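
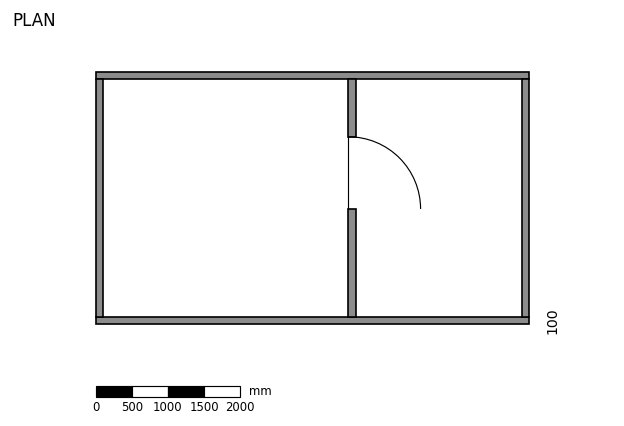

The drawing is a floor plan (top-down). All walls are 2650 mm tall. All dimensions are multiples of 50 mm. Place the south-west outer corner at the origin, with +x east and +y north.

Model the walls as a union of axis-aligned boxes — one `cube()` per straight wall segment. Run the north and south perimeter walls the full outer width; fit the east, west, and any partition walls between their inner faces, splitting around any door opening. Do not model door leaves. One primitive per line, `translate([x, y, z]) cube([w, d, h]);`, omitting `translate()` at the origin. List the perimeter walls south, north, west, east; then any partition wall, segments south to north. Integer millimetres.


cube([6000, 100, 2650]);
translate([0, 3400, 0]) cube([6000, 100, 2650]);
translate([0, 100, 0]) cube([100, 3300, 2650]);
translate([5900, 100, 0]) cube([100, 3300, 2650]);
translate([3500, 100, 0]) cube([100, 1500, 2650]);
translate([3500, 2600, 0]) cube([100, 800, 2650]);


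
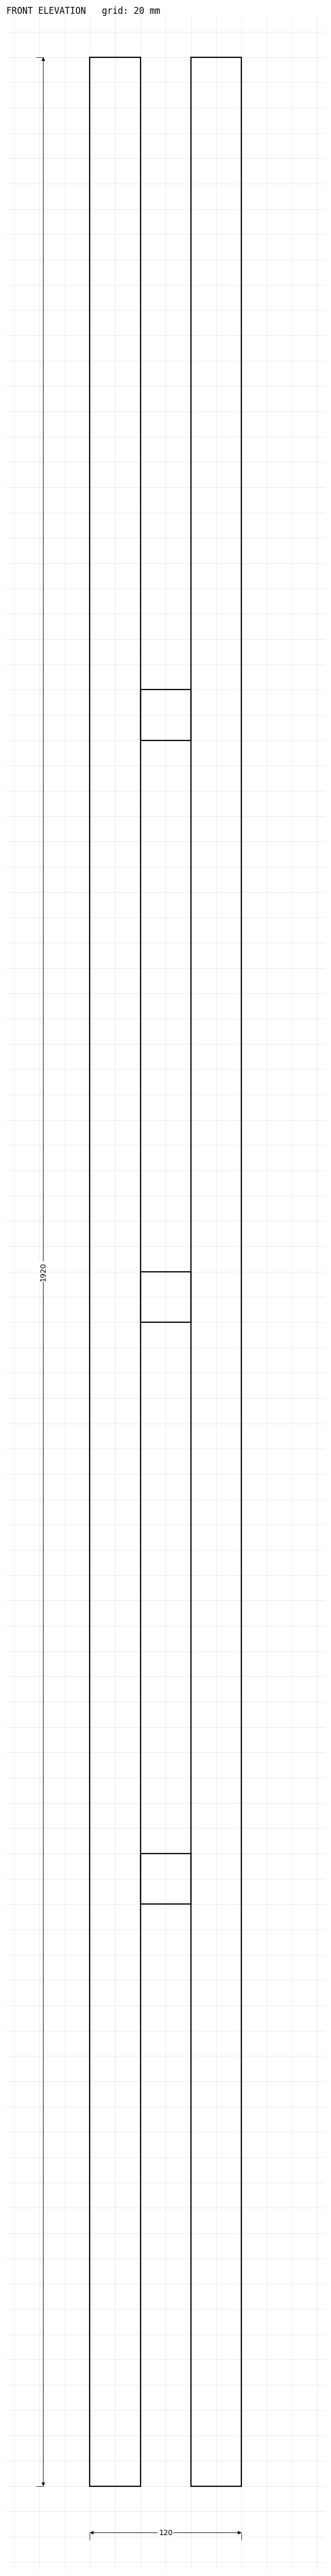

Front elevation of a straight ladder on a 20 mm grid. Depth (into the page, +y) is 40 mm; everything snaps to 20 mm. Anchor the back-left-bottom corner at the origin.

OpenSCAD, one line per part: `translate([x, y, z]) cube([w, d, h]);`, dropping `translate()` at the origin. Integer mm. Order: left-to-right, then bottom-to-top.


cube([40, 40, 1920]);
translate([40, 0, 460]) cube([40, 40, 40]);
translate([40, 0, 920]) cube([40, 40, 40]);
translate([40, 0, 1380]) cube([40, 40, 40]);
translate([80, 0, 0]) cube([40, 40, 1920]);


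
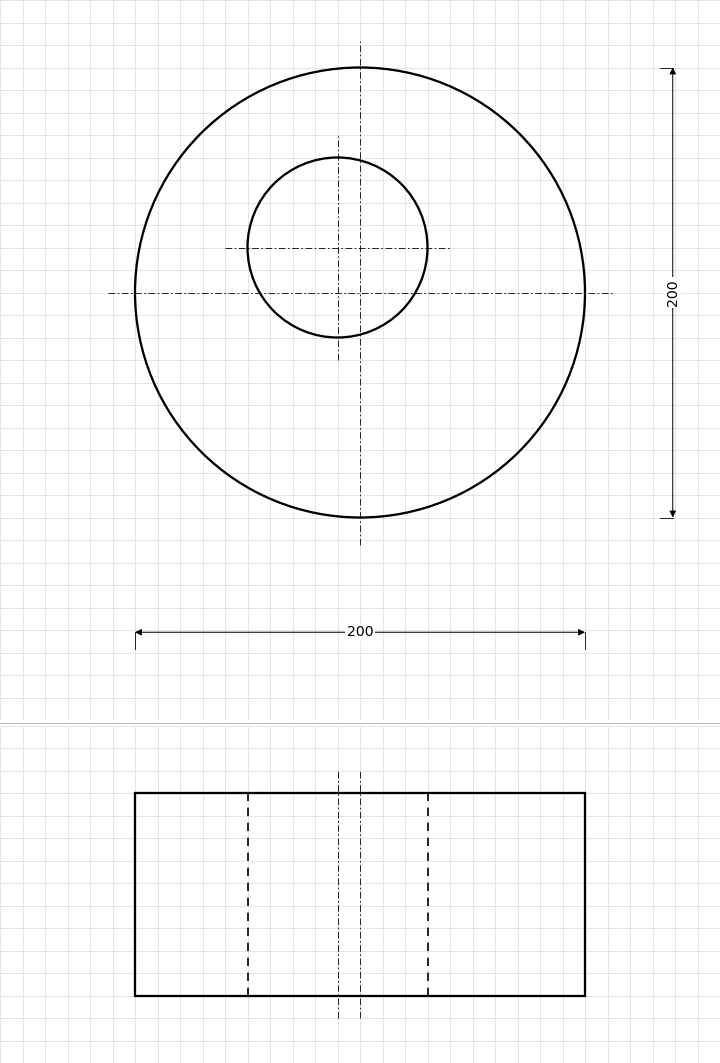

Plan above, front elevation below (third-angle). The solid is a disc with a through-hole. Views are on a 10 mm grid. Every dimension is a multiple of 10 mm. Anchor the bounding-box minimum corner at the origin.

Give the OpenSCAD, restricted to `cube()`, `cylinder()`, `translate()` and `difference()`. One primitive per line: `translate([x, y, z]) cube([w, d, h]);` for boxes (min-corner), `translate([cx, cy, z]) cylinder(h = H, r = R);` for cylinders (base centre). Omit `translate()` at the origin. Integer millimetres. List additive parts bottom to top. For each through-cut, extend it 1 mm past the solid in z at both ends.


difference() {
  translate([100, 100, 0]) cylinder(h = 90, r = 100);
  translate([90, 120, -1]) cylinder(h = 92, r = 40);
}


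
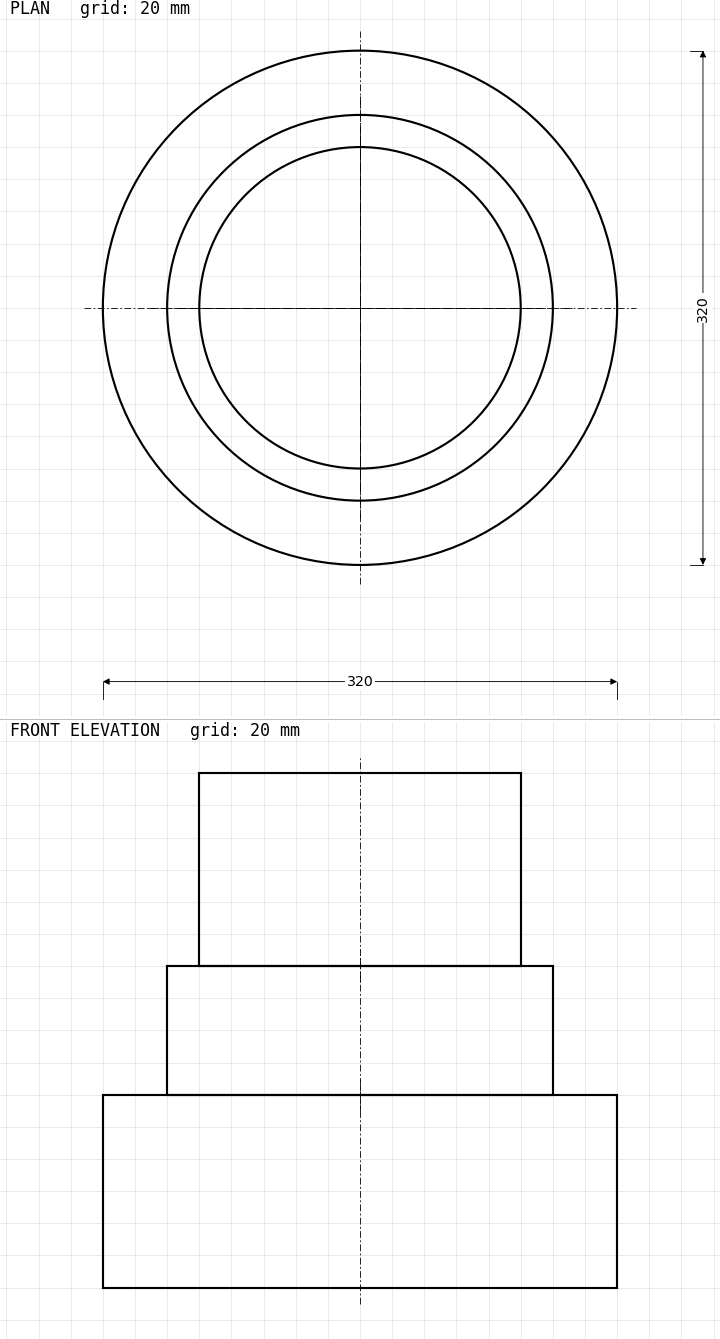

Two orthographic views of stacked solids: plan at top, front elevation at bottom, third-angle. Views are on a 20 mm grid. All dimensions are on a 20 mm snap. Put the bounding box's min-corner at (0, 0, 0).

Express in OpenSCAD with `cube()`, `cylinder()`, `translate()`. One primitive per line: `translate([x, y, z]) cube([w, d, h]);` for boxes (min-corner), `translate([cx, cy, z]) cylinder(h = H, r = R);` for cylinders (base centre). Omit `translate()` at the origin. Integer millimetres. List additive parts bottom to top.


translate([160, 160, 0]) cylinder(h = 120, r = 160);
translate([160, 160, 120]) cylinder(h = 80, r = 120);
translate([160, 160, 200]) cylinder(h = 120, r = 100);


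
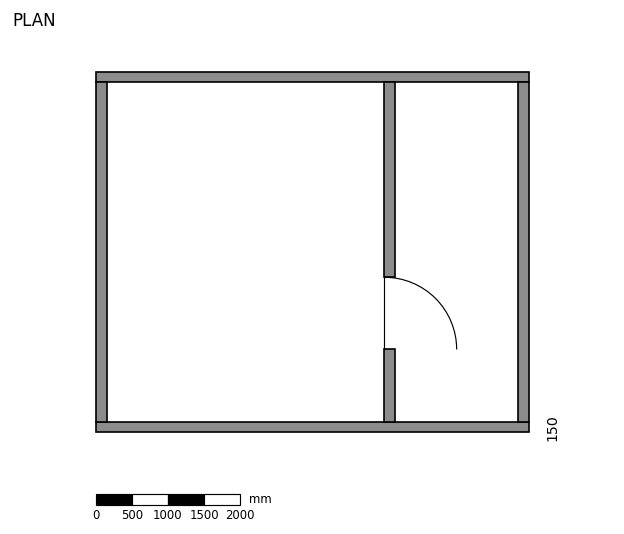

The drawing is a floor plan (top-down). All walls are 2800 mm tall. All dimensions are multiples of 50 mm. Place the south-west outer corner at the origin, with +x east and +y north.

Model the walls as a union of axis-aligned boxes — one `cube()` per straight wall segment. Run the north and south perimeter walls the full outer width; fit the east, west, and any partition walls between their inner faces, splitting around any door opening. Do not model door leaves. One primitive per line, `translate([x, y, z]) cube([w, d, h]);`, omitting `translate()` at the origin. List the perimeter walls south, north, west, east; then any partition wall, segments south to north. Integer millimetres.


cube([6000, 150, 2800]);
translate([0, 4850, 0]) cube([6000, 150, 2800]);
translate([0, 150, 0]) cube([150, 4700, 2800]);
translate([5850, 150, 0]) cube([150, 4700, 2800]);
translate([4000, 150, 0]) cube([150, 1000, 2800]);
translate([4000, 2150, 0]) cube([150, 2700, 2800]);


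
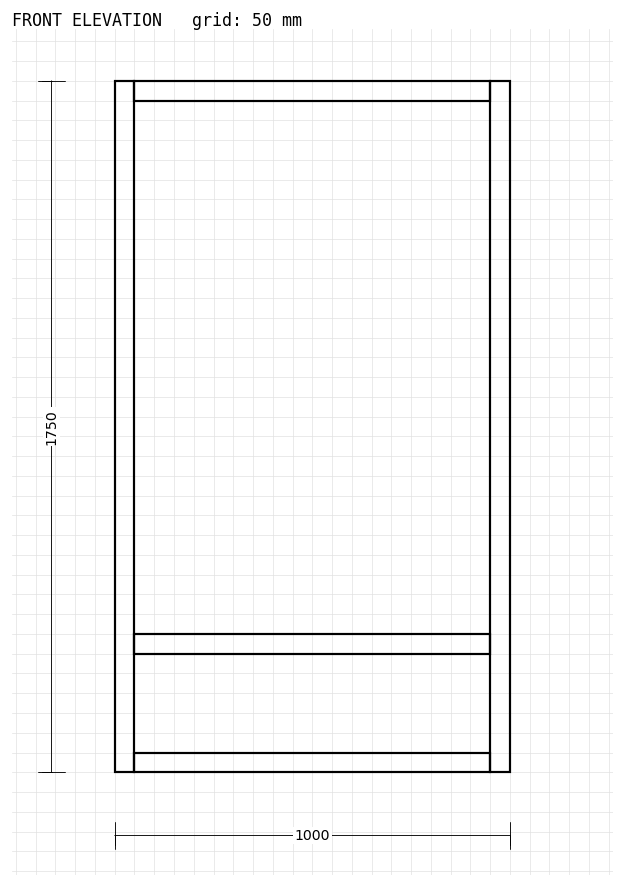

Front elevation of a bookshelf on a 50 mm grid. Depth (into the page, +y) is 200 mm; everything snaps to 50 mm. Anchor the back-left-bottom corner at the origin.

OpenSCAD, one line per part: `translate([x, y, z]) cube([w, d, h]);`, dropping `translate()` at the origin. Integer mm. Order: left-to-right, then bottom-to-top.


cube([50, 200, 1750]);
translate([50, 0, 0]) cube([900, 200, 50]);
translate([50, 0, 300]) cube([900, 200, 50]);
translate([50, 0, 1700]) cube([900, 200, 50]);
translate([950, 0, 0]) cube([50, 200, 1750]);


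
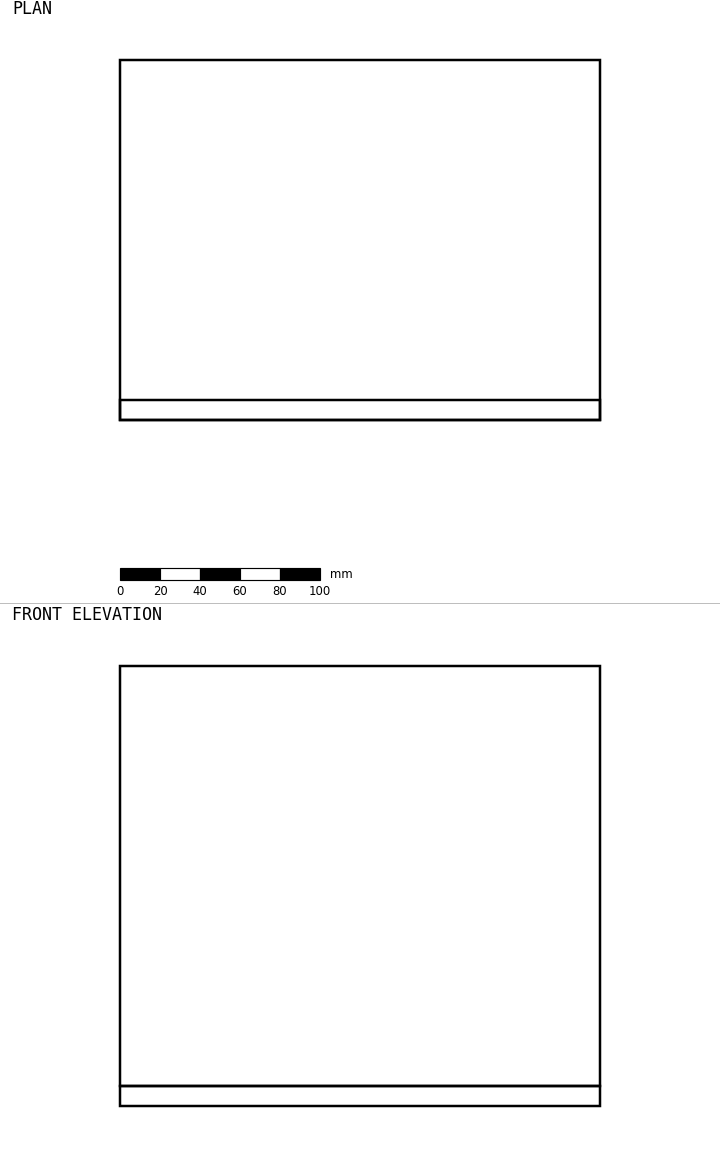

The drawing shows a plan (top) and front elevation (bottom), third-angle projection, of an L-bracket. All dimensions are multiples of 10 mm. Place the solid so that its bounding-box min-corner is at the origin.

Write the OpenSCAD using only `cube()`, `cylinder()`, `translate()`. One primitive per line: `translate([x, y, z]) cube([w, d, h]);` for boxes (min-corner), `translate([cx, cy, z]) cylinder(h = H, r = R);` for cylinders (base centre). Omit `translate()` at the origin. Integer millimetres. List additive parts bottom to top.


cube([240, 180, 10]);
translate([0, 0, 10]) cube([240, 10, 210]);


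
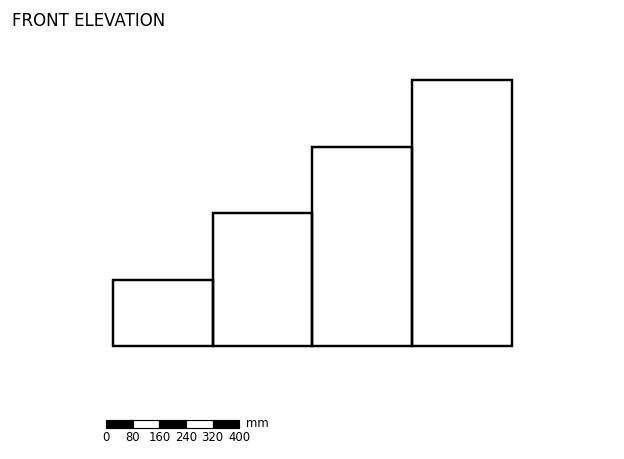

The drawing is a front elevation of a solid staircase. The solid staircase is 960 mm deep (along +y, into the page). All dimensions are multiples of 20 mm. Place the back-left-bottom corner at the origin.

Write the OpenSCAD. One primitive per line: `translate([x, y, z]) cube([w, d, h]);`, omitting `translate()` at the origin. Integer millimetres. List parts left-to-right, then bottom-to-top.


cube([300, 960, 200]);
translate([300, 0, 0]) cube([300, 960, 400]);
translate([600, 0, 0]) cube([300, 960, 600]);
translate([900, 0, 0]) cube([300, 960, 800]);


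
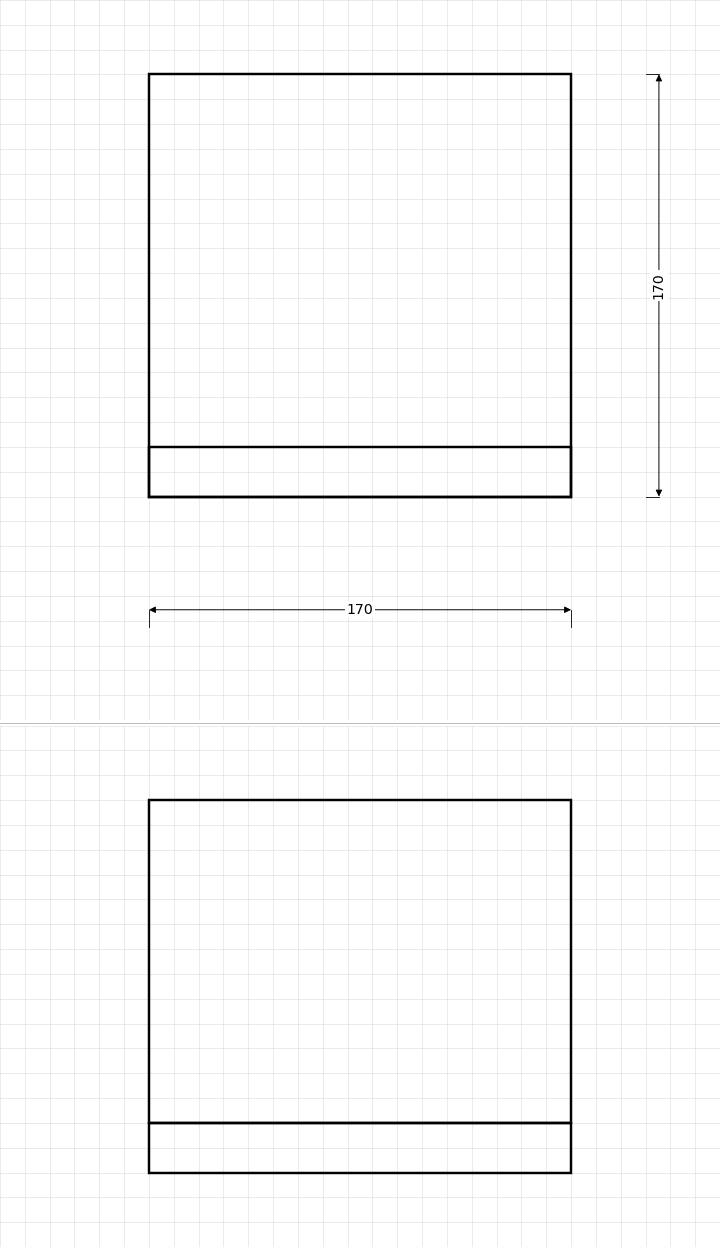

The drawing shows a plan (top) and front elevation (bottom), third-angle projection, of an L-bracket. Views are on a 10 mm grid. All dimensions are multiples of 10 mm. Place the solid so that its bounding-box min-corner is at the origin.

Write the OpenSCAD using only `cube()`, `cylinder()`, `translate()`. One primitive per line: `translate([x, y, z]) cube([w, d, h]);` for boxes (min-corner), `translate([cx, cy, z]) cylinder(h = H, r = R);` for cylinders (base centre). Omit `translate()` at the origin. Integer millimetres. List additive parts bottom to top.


cube([170, 170, 20]);
translate([0, 0, 20]) cube([170, 20, 130]);


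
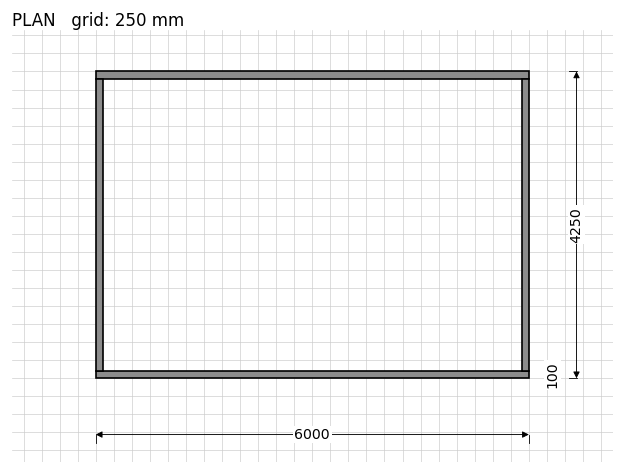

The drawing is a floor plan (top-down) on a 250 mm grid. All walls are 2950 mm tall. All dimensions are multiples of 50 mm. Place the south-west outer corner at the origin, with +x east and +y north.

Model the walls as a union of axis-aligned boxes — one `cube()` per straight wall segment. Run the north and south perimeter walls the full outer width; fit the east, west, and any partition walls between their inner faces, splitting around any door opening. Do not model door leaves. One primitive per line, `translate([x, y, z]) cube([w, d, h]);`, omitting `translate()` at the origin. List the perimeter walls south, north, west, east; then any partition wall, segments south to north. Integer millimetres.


cube([6000, 100, 2950]);
translate([0, 4150, 0]) cube([6000, 100, 2950]);
translate([0, 100, 0]) cube([100, 4050, 2950]);
translate([5900, 100, 0]) cube([100, 4050, 2950]);


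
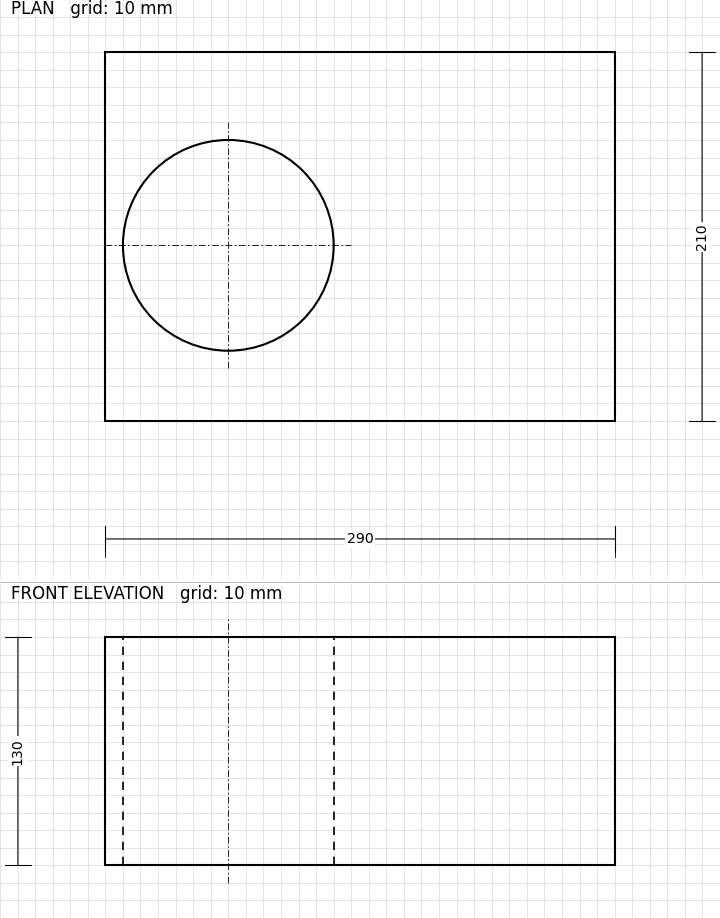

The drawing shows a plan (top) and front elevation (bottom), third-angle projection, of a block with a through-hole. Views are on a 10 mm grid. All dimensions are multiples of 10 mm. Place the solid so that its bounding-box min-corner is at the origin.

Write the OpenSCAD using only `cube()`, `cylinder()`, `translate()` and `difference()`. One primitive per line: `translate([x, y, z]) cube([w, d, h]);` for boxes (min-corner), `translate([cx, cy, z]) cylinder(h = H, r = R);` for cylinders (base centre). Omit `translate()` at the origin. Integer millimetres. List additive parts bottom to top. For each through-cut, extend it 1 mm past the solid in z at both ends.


difference() {
  cube([290, 210, 130]);
  translate([70, 100, -1]) cylinder(h = 132, r = 60);
}


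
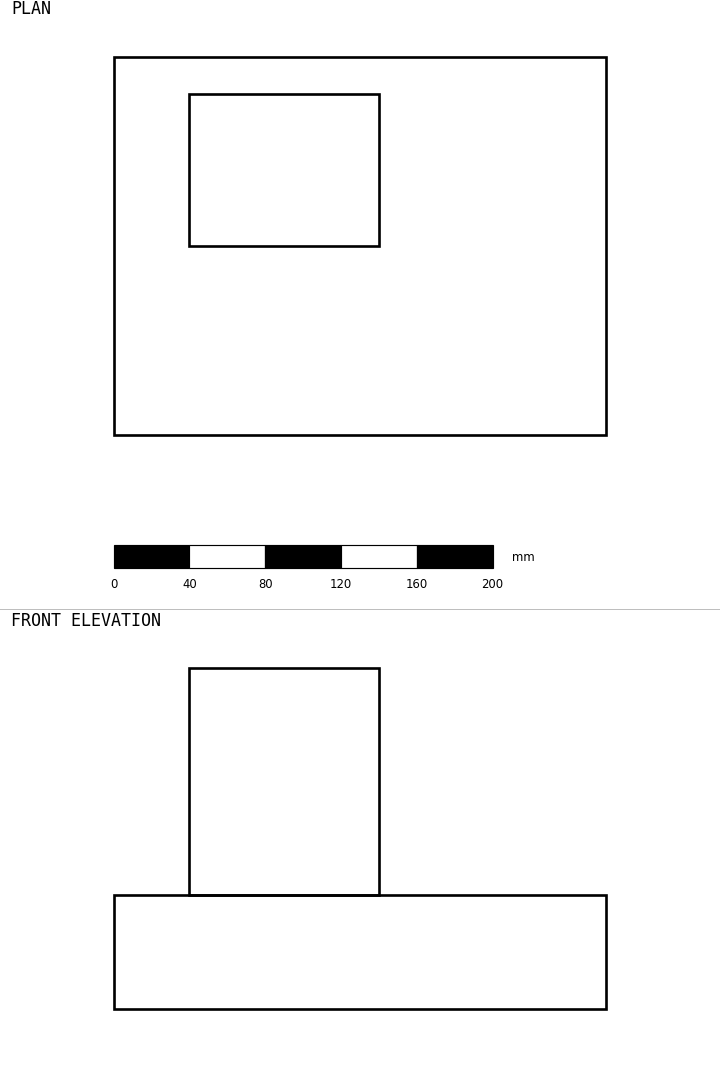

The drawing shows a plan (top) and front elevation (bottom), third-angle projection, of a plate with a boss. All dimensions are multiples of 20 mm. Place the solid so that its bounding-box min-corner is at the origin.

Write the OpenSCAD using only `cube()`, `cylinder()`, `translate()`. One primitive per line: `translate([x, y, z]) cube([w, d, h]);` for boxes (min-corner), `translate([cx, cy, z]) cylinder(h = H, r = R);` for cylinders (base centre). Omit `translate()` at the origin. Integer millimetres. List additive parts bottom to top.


cube([260, 200, 60]);
translate([40, 100, 60]) cube([100, 80, 120]);


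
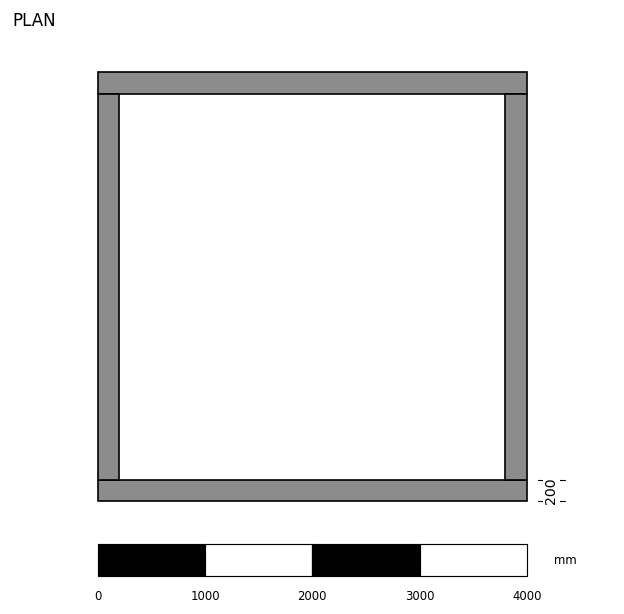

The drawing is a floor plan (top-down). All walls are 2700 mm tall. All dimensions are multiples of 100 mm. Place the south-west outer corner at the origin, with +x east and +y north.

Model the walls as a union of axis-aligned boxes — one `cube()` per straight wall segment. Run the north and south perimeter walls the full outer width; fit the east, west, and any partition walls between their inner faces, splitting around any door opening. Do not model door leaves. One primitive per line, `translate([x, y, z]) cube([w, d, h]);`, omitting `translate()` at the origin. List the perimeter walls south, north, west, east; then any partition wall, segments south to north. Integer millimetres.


cube([4000, 200, 2700]);
translate([0, 3800, 0]) cube([4000, 200, 2700]);
translate([0, 200, 0]) cube([200, 3600, 2700]);
translate([3800, 200, 0]) cube([200, 3600, 2700]);


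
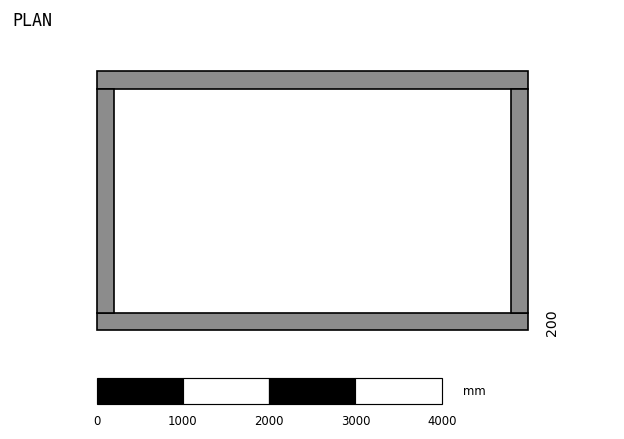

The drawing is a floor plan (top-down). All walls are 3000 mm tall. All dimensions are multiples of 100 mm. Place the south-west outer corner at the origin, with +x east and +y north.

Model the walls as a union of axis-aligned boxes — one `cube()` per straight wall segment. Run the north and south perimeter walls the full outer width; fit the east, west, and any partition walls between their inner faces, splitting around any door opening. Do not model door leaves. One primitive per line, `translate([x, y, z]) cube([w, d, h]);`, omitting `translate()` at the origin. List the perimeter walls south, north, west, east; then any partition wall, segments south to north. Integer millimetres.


cube([5000, 200, 3000]);
translate([0, 2800, 0]) cube([5000, 200, 3000]);
translate([0, 200, 0]) cube([200, 2600, 3000]);
translate([4800, 200, 0]) cube([200, 2600, 3000]);


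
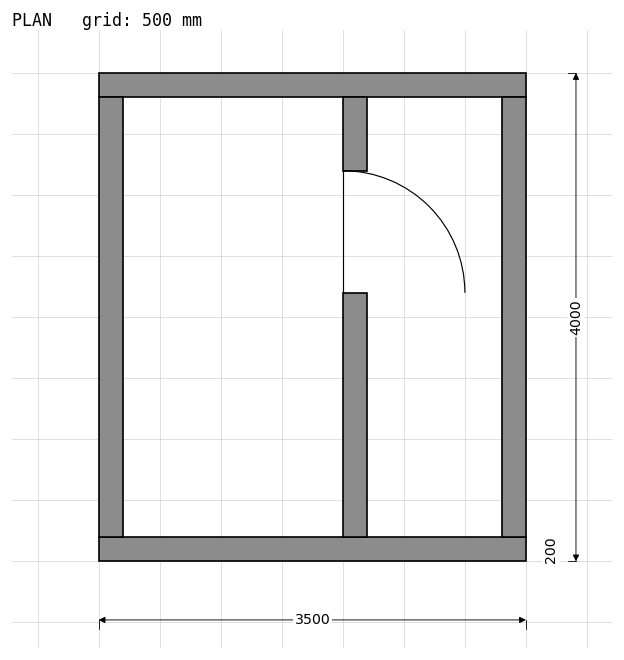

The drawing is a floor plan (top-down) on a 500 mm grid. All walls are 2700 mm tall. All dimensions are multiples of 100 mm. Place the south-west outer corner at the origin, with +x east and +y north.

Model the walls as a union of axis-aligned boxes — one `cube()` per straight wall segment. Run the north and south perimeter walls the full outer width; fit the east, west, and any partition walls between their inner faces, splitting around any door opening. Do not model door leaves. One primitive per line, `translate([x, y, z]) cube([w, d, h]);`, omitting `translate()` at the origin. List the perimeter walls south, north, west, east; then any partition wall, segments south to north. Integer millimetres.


cube([3500, 200, 2700]);
translate([0, 3800, 0]) cube([3500, 200, 2700]);
translate([0, 200, 0]) cube([200, 3600, 2700]);
translate([3300, 200, 0]) cube([200, 3600, 2700]);
translate([2000, 200, 0]) cube([200, 2000, 2700]);
translate([2000, 3200, 0]) cube([200, 600, 2700]);


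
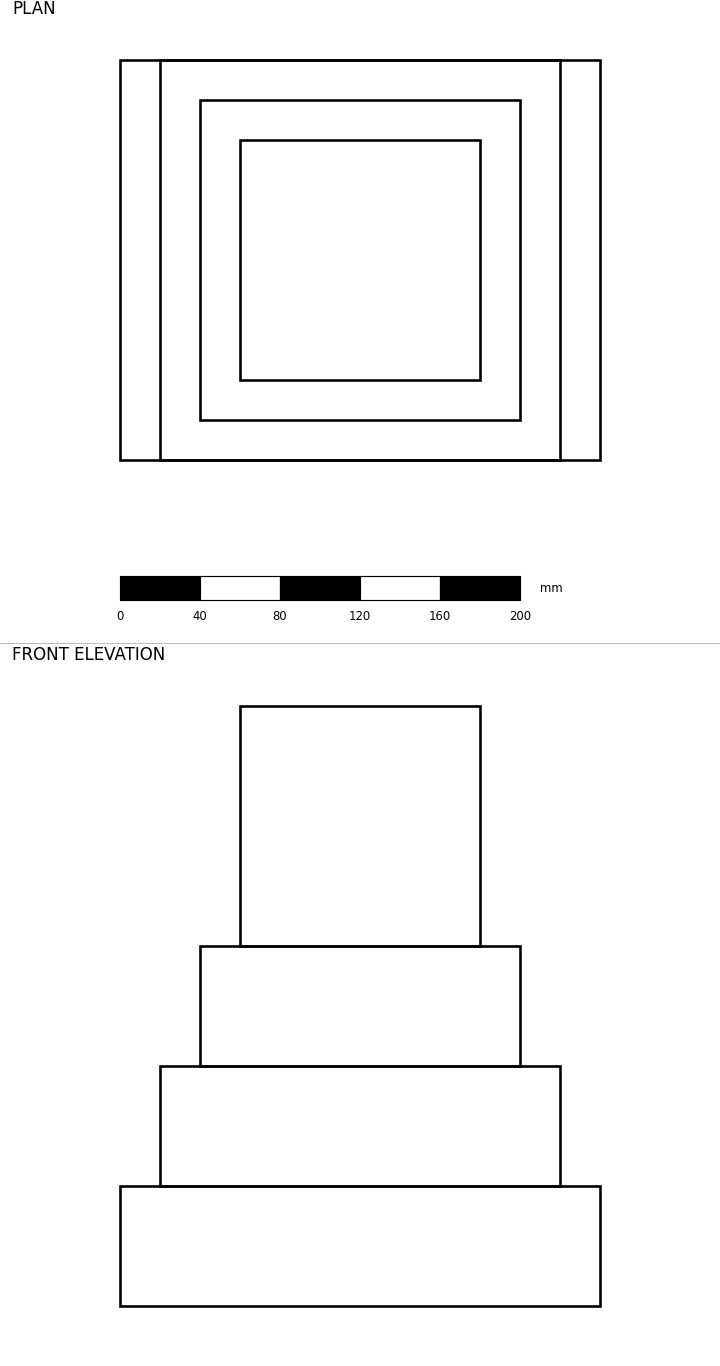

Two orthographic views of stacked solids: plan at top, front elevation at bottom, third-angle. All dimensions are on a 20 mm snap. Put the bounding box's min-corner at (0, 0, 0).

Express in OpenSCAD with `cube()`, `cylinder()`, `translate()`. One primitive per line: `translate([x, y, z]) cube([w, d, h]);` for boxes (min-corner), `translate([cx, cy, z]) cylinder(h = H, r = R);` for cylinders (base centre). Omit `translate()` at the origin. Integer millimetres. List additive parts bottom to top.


cube([240, 200, 60]);
translate([20, 0, 60]) cube([200, 200, 60]);
translate([40, 20, 120]) cube([160, 160, 60]);
translate([60, 40, 180]) cube([120, 120, 120]);


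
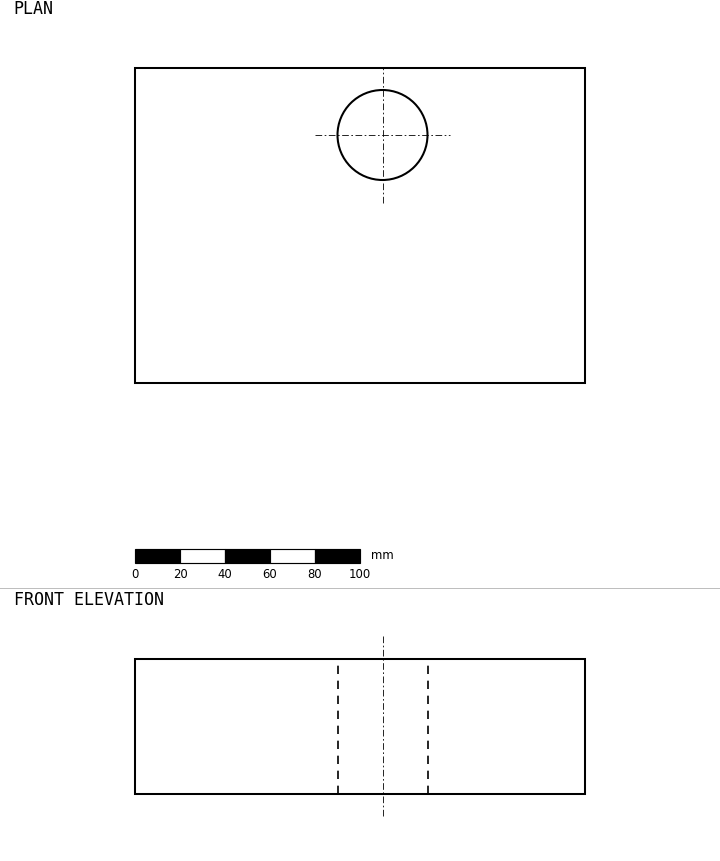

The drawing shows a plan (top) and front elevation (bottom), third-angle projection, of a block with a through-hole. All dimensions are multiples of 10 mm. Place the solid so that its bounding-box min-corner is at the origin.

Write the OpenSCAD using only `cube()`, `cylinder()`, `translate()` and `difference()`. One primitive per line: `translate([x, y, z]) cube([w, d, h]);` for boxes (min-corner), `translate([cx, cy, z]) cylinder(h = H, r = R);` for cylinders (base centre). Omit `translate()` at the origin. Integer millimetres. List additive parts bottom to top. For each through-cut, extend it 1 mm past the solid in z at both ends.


difference() {
  cube([200, 140, 60]);
  translate([110, 110, -1]) cylinder(h = 62, r = 20);
}


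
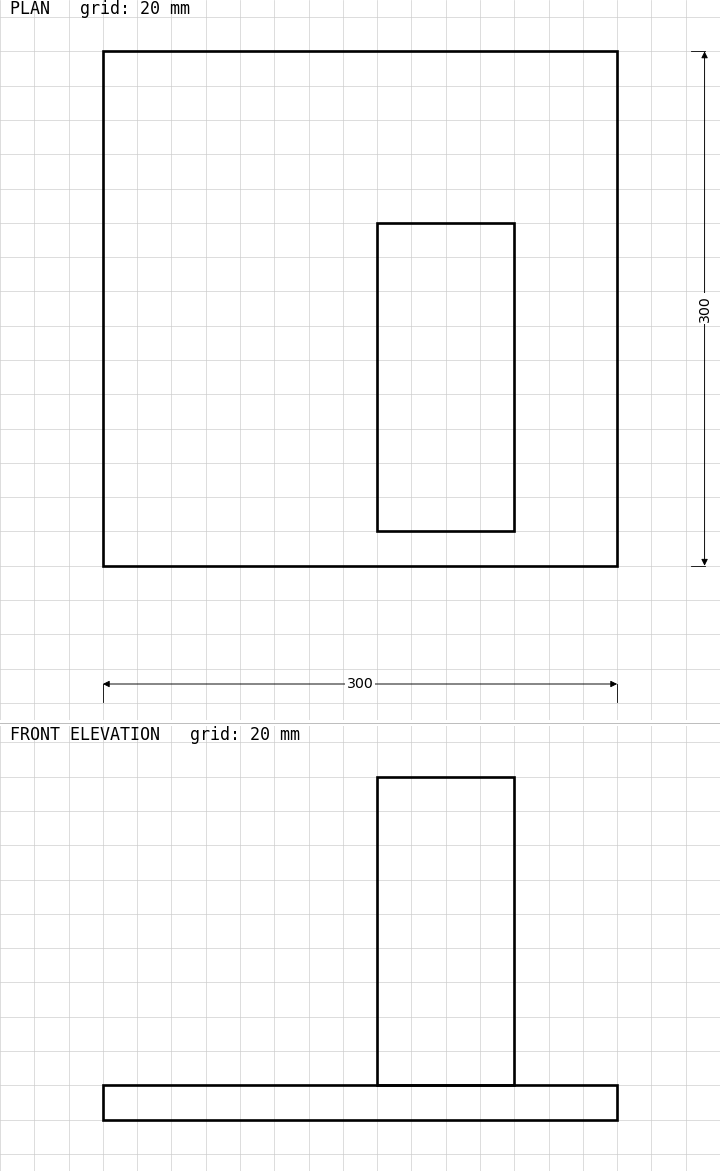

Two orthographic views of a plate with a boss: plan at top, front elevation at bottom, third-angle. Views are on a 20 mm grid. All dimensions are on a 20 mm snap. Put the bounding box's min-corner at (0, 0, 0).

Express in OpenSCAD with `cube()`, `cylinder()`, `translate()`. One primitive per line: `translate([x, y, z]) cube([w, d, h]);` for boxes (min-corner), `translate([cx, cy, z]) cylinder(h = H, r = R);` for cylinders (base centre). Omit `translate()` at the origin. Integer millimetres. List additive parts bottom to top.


cube([300, 300, 20]);
translate([160, 20, 20]) cube([80, 180, 180]);


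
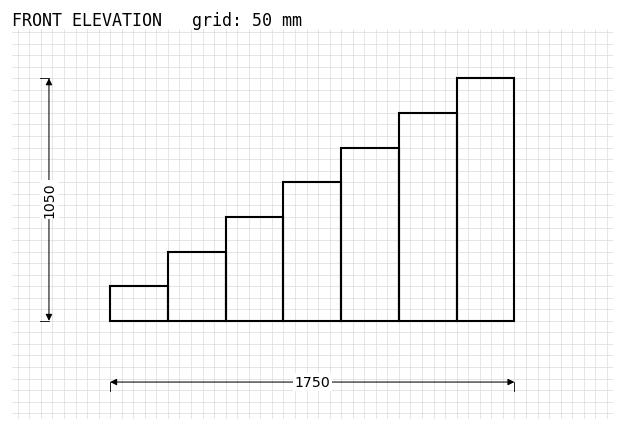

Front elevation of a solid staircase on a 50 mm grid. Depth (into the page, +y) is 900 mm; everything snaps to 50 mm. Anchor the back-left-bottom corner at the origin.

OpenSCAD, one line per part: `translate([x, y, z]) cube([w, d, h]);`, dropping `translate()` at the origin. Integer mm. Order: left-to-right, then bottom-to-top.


cube([250, 900, 150]);
translate([250, 0, 0]) cube([250, 900, 300]);
translate([500, 0, 0]) cube([250, 900, 450]);
translate([750, 0, 0]) cube([250, 900, 600]);
translate([1000, 0, 0]) cube([250, 900, 750]);
translate([1250, 0, 0]) cube([250, 900, 900]);
translate([1500, 0, 0]) cube([250, 900, 1050]);


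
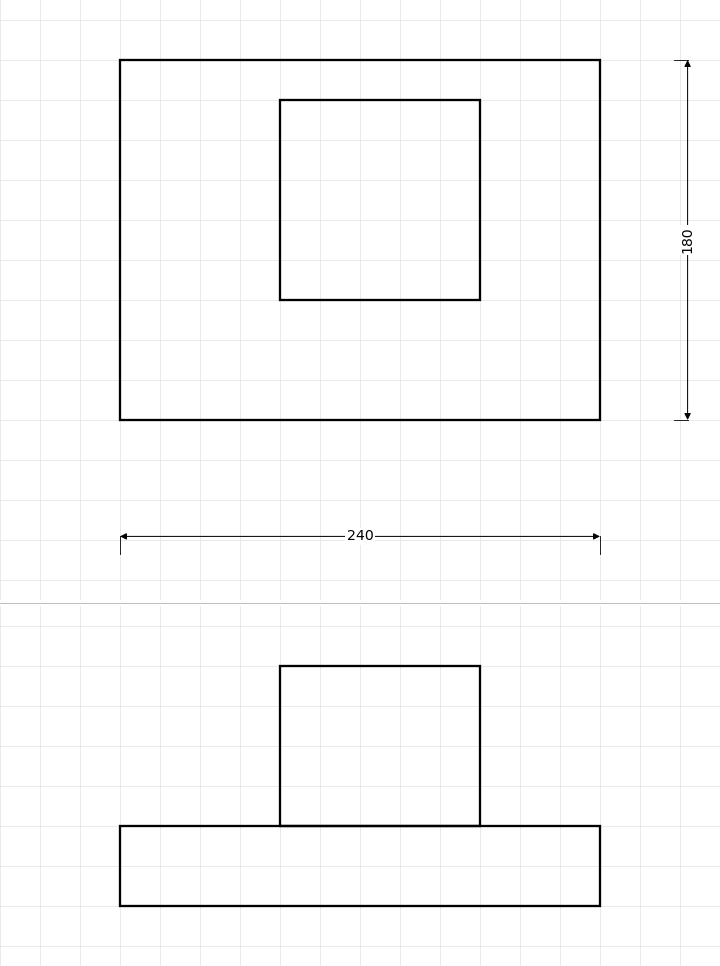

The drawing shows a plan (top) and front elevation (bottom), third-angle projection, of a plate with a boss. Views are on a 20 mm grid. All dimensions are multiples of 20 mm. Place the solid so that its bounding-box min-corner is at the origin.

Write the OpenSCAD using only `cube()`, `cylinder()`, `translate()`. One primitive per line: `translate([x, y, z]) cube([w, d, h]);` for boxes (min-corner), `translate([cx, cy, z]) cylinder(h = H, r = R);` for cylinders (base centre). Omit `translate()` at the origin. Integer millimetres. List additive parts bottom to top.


cube([240, 180, 40]);
translate([80, 60, 40]) cube([100, 100, 80]);


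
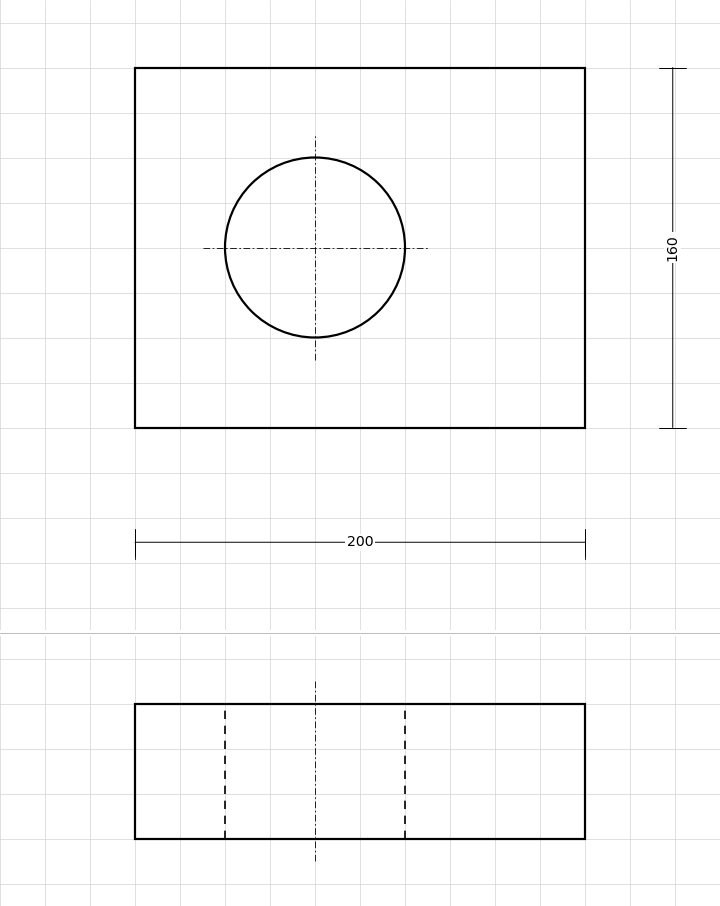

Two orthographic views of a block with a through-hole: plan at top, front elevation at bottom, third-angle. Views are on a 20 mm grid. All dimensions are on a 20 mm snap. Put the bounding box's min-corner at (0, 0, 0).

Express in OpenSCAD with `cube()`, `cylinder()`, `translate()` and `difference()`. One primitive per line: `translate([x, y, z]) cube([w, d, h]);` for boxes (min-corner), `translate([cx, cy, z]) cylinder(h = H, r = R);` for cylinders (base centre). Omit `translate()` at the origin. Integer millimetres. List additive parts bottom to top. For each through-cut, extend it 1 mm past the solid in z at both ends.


difference() {
  cube([200, 160, 60]);
  translate([80, 80, -1]) cylinder(h = 62, r = 40);
}


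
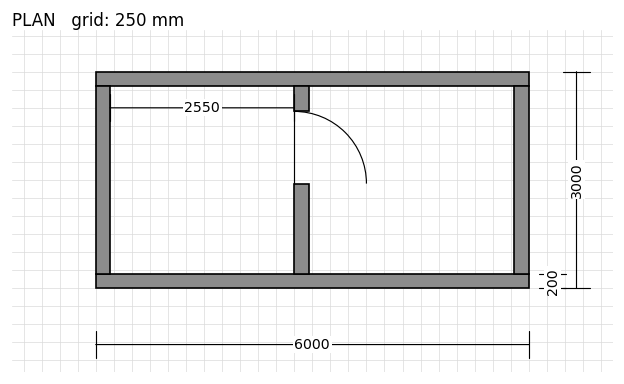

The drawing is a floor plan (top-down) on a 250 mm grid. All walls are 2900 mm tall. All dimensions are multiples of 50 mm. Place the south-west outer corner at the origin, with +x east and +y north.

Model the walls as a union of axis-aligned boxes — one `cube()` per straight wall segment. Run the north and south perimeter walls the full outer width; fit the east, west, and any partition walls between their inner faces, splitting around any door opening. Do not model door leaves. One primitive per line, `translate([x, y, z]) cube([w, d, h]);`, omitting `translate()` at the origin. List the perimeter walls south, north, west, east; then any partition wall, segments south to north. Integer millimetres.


cube([6000, 200, 2900]);
translate([0, 2800, 0]) cube([6000, 200, 2900]);
translate([0, 200, 0]) cube([200, 2600, 2900]);
translate([5800, 200, 0]) cube([200, 2600, 2900]);
translate([2750, 200, 0]) cube([200, 1250, 2900]);
translate([2750, 2450, 0]) cube([200, 350, 2900]);


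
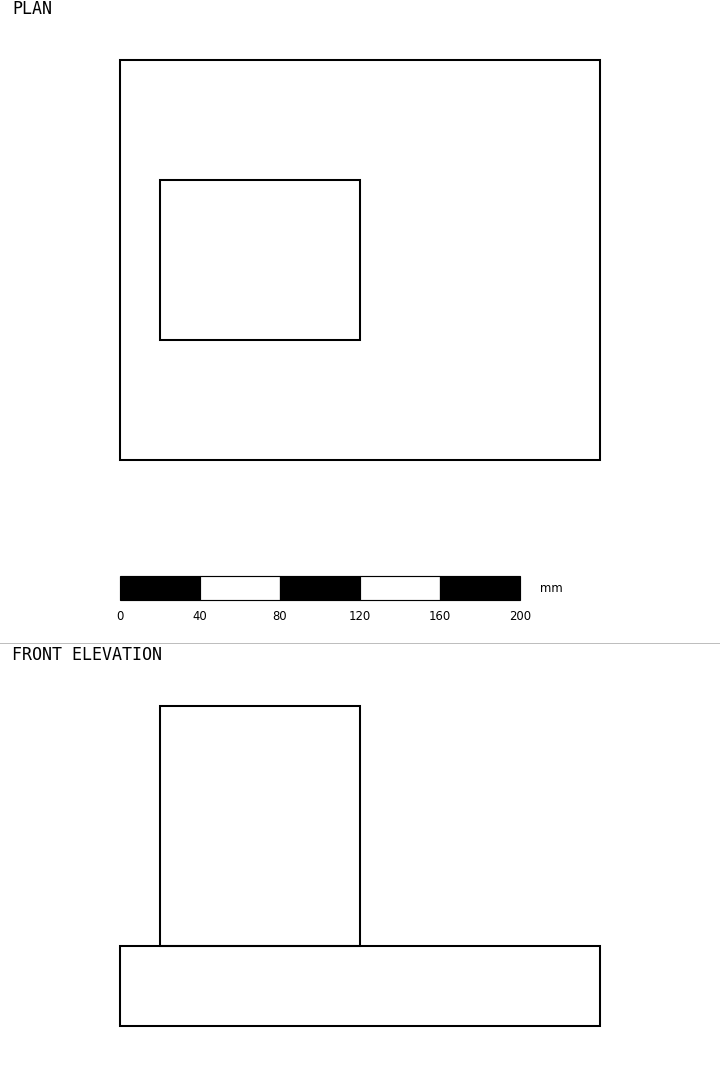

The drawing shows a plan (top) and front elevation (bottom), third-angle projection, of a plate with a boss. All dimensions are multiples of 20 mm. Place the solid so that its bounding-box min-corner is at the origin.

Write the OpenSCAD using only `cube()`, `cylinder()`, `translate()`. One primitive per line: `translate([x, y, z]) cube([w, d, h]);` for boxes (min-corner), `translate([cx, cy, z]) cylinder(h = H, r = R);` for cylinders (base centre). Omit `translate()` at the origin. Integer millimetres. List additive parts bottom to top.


cube([240, 200, 40]);
translate([20, 60, 40]) cube([100, 80, 120]);


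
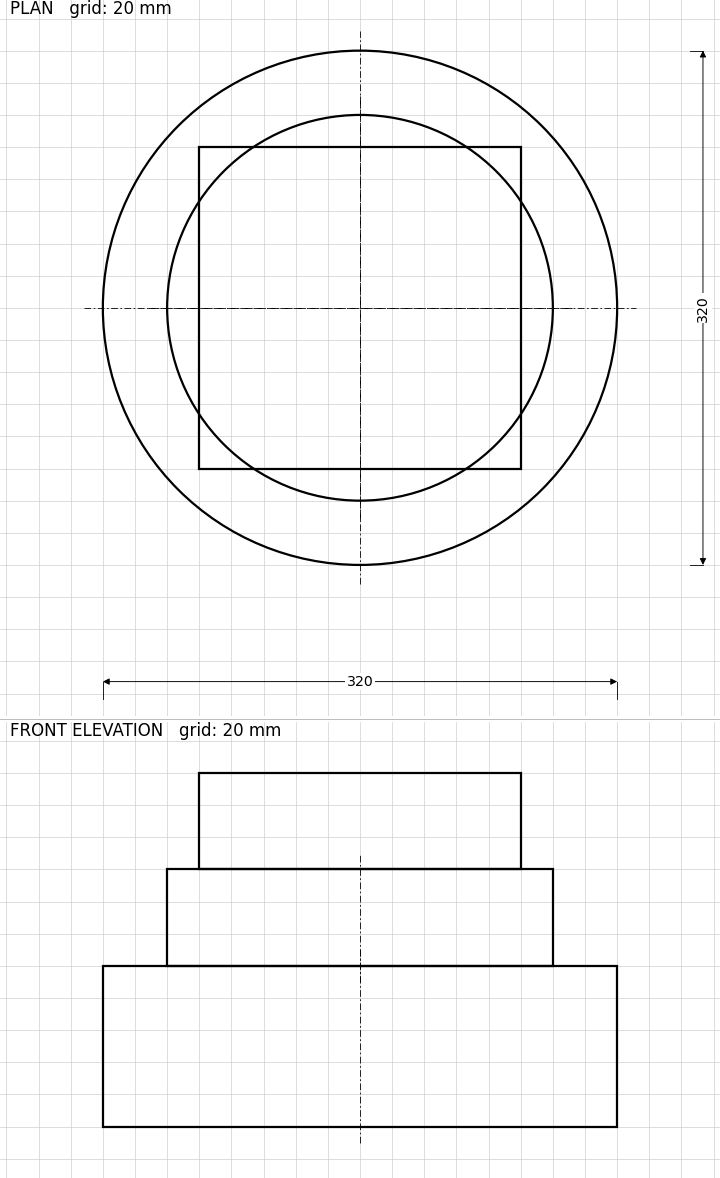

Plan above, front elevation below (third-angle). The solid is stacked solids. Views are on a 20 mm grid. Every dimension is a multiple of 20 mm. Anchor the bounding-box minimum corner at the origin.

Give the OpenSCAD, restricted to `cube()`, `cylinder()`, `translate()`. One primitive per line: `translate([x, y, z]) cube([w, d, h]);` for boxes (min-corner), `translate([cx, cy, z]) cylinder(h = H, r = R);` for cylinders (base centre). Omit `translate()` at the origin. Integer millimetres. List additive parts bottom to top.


translate([160, 160, 0]) cylinder(h = 100, r = 160);
translate([160, 160, 100]) cylinder(h = 60, r = 120);
translate([60, 60, 160]) cube([200, 200, 60]);


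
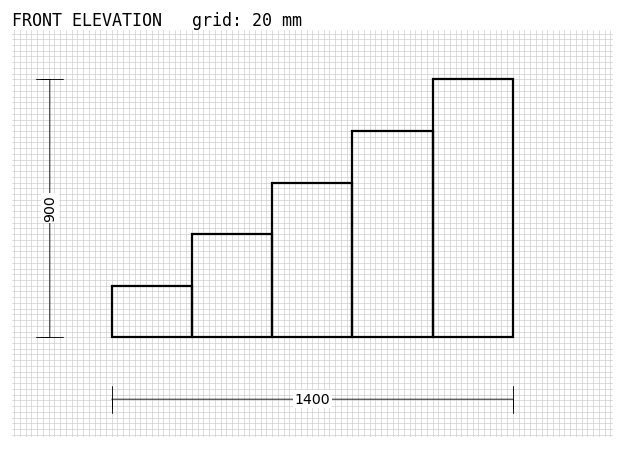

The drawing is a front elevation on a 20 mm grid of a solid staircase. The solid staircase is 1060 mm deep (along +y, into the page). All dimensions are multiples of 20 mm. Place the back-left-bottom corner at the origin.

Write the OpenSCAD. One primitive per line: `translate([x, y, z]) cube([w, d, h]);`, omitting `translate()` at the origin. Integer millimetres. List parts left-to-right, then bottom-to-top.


cube([280, 1060, 180]);
translate([280, 0, 0]) cube([280, 1060, 360]);
translate([560, 0, 0]) cube([280, 1060, 540]);
translate([840, 0, 0]) cube([280, 1060, 720]);
translate([1120, 0, 0]) cube([280, 1060, 900]);


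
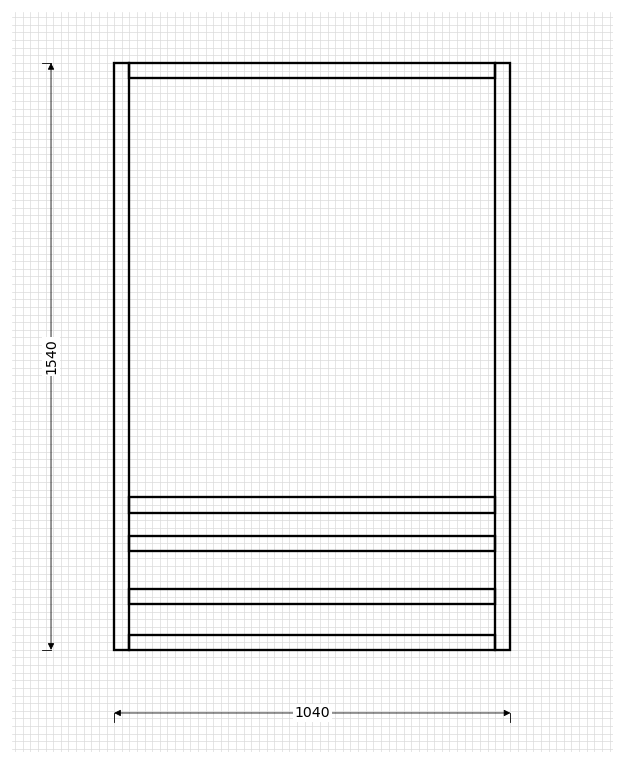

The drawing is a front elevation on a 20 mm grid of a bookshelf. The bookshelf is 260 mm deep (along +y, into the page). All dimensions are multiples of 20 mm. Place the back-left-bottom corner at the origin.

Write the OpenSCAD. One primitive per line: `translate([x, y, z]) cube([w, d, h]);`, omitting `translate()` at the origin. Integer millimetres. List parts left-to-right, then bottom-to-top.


cube([40, 260, 1540]);
translate([40, 0, 0]) cube([960, 260, 40]);
translate([40, 0, 120]) cube([960, 260, 40]);
translate([40, 0, 260]) cube([960, 260, 40]);
translate([40, 0, 360]) cube([960, 260, 40]);
translate([40, 0, 1500]) cube([960, 260, 40]);
translate([1000, 0, 0]) cube([40, 260, 1540]);


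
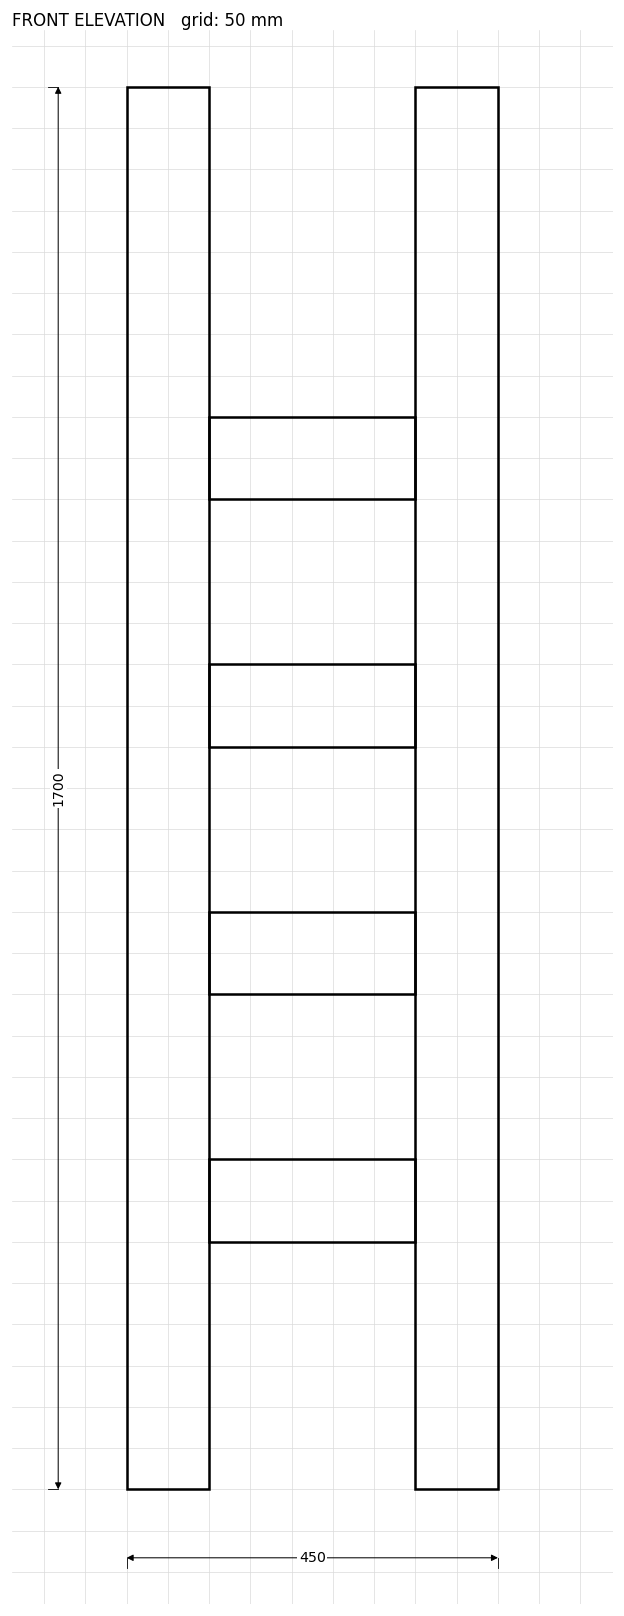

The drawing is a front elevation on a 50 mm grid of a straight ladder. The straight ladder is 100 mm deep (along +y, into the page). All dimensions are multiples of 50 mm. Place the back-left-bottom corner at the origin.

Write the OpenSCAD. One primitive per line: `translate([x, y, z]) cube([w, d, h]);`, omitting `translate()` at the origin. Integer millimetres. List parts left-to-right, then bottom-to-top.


cube([100, 100, 1700]);
translate([100, 0, 300]) cube([250, 100, 100]);
translate([100, 0, 600]) cube([250, 100, 100]);
translate([100, 0, 900]) cube([250, 100, 100]);
translate([100, 0, 1200]) cube([250, 100, 100]);
translate([350, 0, 0]) cube([100, 100, 1700]);


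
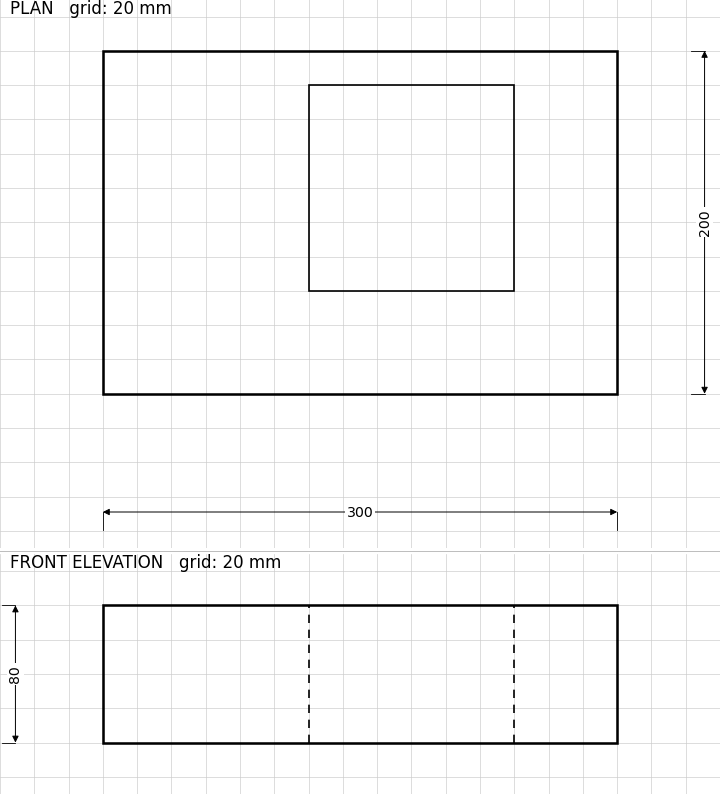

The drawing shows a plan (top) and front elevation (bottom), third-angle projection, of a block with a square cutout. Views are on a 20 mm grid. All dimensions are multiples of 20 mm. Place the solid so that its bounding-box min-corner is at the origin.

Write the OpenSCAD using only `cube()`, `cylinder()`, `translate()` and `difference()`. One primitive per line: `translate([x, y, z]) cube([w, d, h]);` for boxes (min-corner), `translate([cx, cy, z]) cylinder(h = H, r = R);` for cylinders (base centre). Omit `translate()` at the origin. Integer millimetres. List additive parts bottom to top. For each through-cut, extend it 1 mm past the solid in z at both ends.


difference() {
  cube([300, 200, 80]);
  translate([120, 60, -1]) cube([120, 120, 82]);
}


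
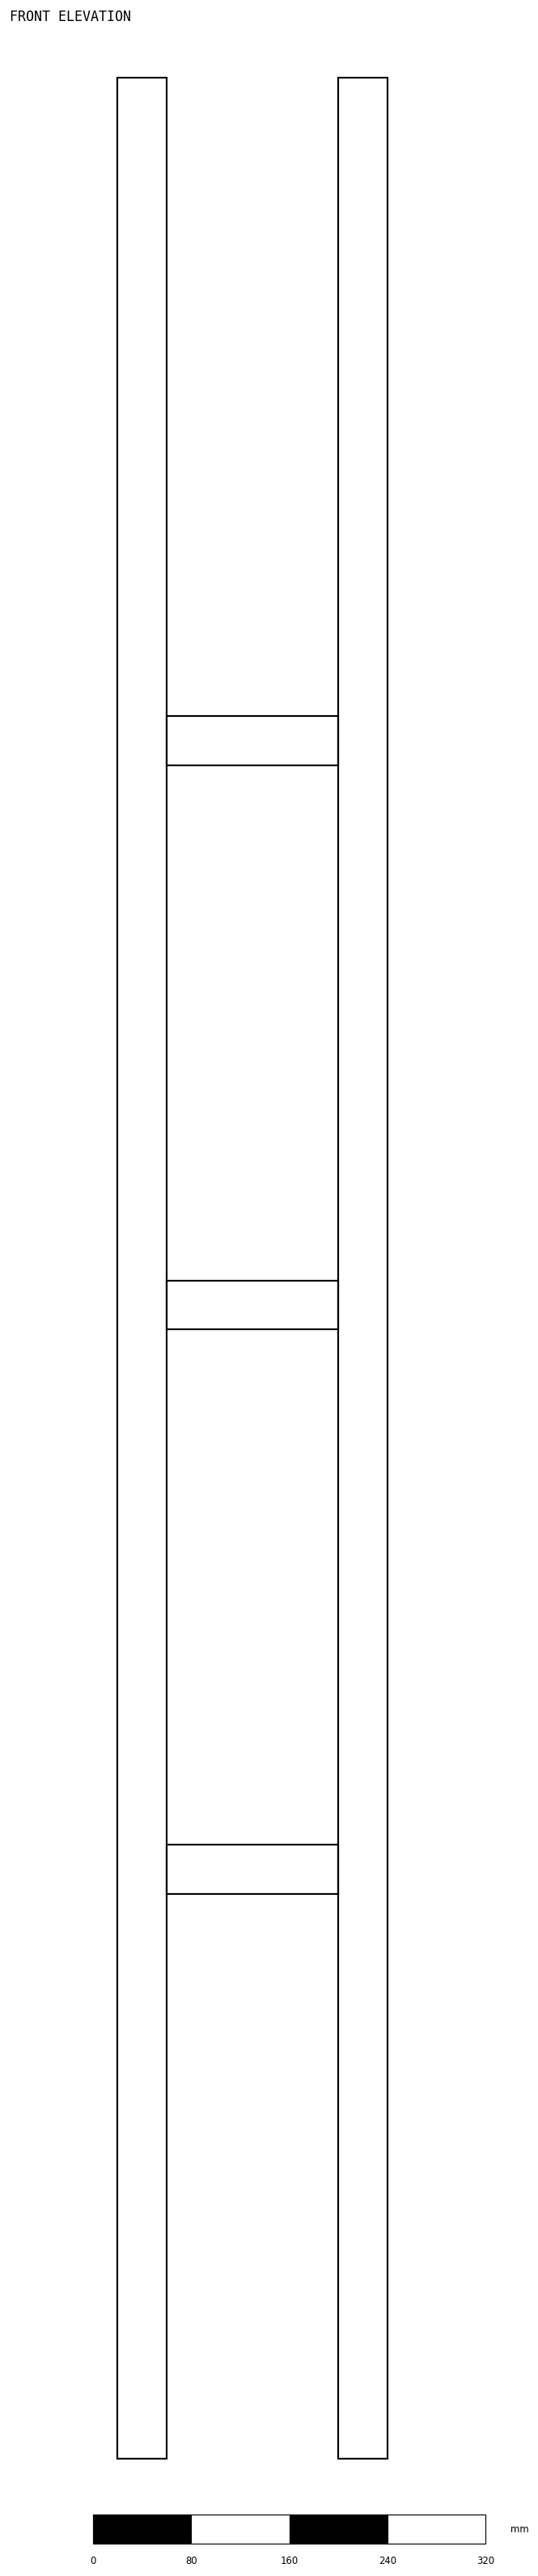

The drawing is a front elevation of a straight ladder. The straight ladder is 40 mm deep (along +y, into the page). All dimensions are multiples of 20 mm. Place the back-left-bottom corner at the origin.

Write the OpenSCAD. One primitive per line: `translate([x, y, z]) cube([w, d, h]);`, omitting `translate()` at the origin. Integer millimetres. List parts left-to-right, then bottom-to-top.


cube([40, 40, 1940]);
translate([40, 0, 460]) cube([140, 40, 40]);
translate([40, 0, 920]) cube([140, 40, 40]);
translate([40, 0, 1380]) cube([140, 40, 40]);
translate([180, 0, 0]) cube([40, 40, 1940]);


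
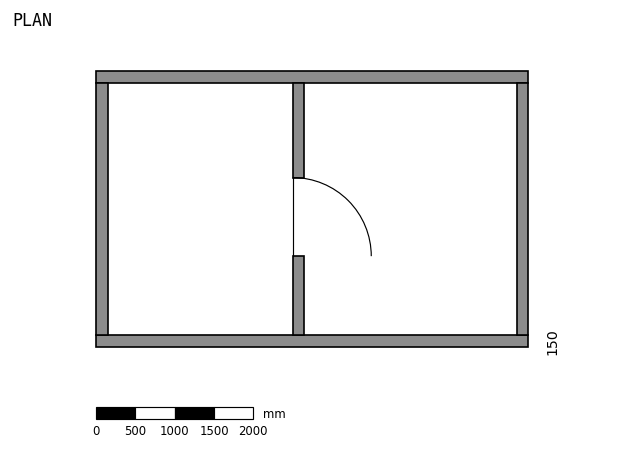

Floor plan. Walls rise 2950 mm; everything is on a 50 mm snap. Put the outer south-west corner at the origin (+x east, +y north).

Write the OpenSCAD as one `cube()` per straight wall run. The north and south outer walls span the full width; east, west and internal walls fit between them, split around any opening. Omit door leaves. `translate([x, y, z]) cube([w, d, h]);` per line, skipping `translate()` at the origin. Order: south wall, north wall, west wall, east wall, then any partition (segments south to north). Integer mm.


cube([5500, 150, 2950]);
translate([0, 3350, 0]) cube([5500, 150, 2950]);
translate([0, 150, 0]) cube([150, 3200, 2950]);
translate([5350, 150, 0]) cube([150, 3200, 2950]);
translate([2500, 150, 0]) cube([150, 1000, 2950]);
translate([2500, 2150, 0]) cube([150, 1200, 2950]);


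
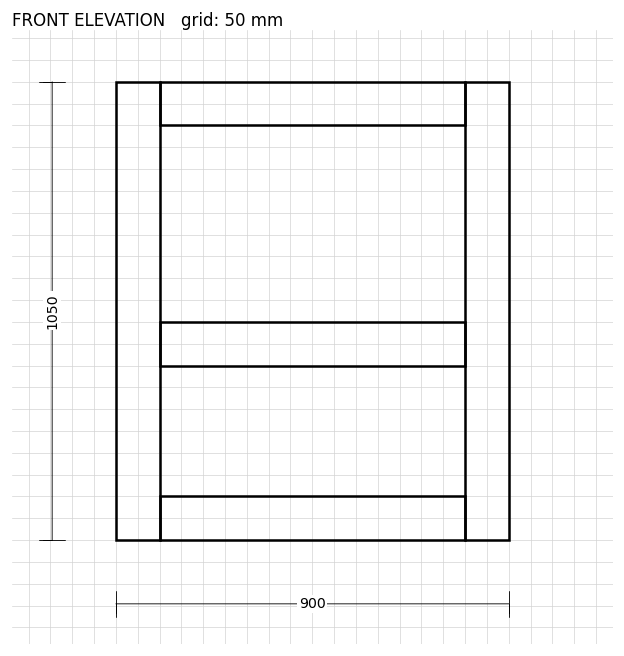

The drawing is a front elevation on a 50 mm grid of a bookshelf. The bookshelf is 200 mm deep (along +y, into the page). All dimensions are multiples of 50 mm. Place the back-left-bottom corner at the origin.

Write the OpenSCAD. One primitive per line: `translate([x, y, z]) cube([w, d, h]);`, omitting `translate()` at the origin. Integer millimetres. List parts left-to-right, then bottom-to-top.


cube([100, 200, 1050]);
translate([100, 0, 0]) cube([700, 200, 100]);
translate([100, 0, 400]) cube([700, 200, 100]);
translate([100, 0, 950]) cube([700, 200, 100]);
translate([800, 0, 0]) cube([100, 200, 1050]);


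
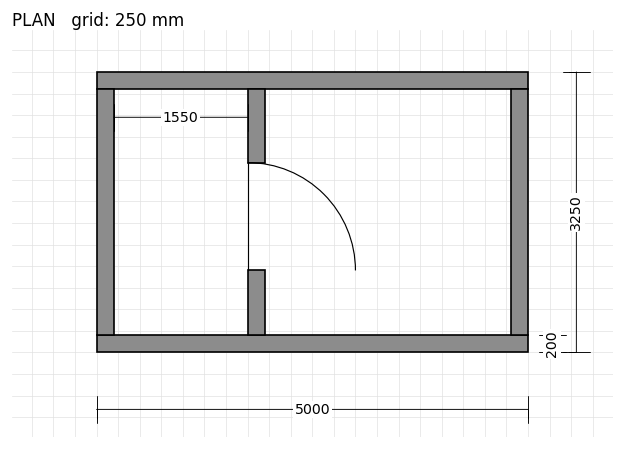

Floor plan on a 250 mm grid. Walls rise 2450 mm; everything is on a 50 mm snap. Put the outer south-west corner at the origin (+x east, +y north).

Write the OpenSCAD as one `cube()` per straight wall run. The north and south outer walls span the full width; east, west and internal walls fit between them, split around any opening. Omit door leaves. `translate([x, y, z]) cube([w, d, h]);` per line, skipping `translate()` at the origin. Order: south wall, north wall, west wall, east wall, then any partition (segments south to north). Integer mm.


cube([5000, 200, 2450]);
translate([0, 3050, 0]) cube([5000, 200, 2450]);
translate([0, 200, 0]) cube([200, 2850, 2450]);
translate([4800, 200, 0]) cube([200, 2850, 2450]);
translate([1750, 200, 0]) cube([200, 750, 2450]);
translate([1750, 2200, 0]) cube([200, 850, 2450]);


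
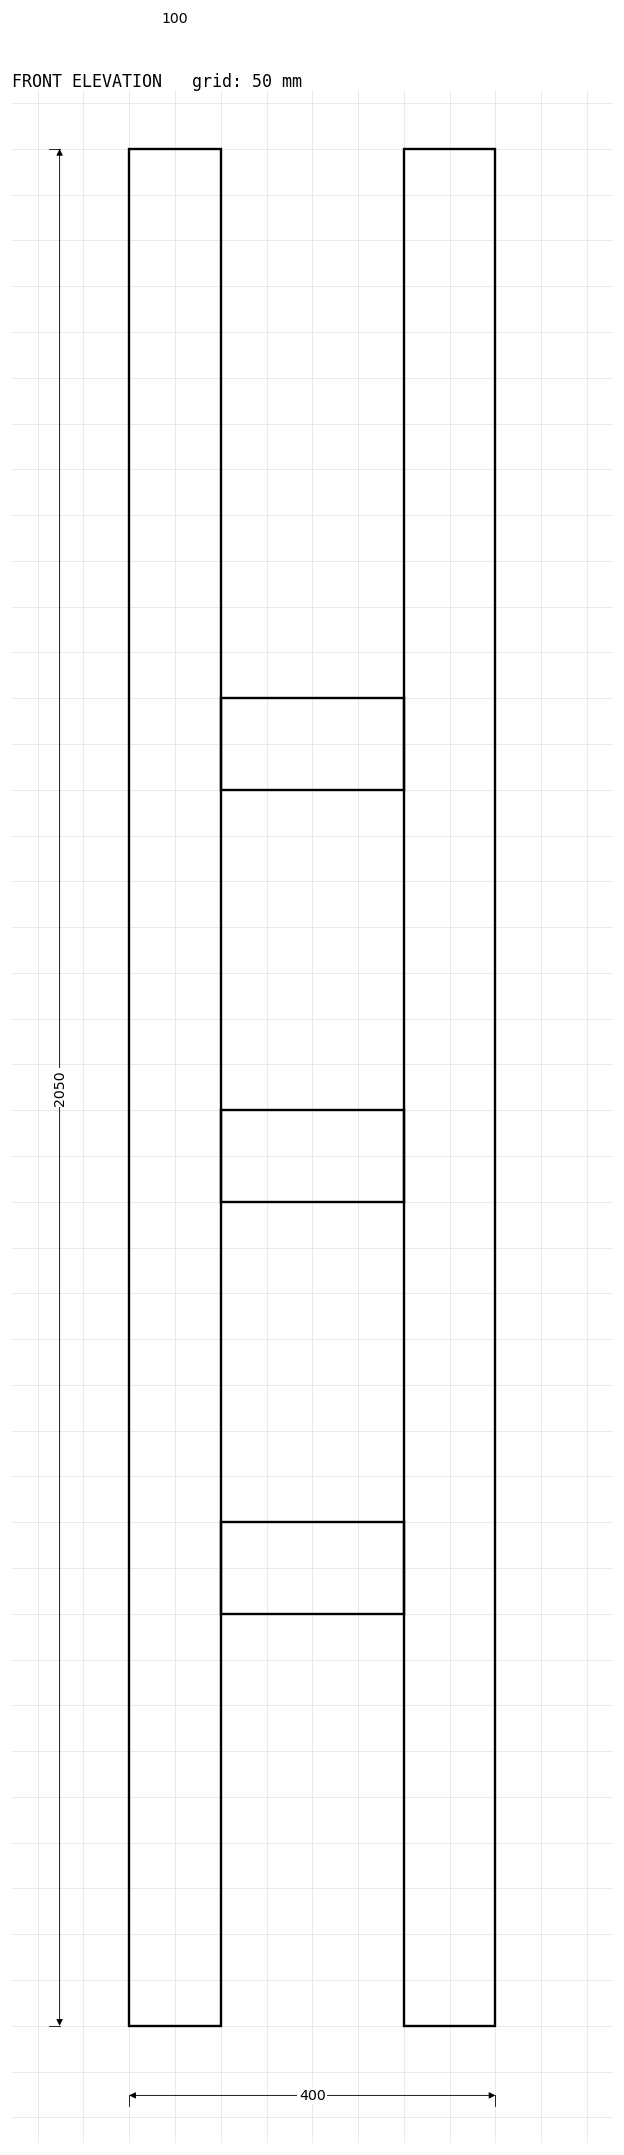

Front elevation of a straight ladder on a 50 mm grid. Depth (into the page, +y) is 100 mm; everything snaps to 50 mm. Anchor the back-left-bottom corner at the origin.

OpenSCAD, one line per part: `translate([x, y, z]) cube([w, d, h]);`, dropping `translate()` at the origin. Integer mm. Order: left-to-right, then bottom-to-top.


cube([100, 100, 2050]);
translate([100, 0, 450]) cube([200, 100, 100]);
translate([100, 0, 900]) cube([200, 100, 100]);
translate([100, 0, 1350]) cube([200, 100, 100]);
translate([300, 0, 0]) cube([100, 100, 2050]);


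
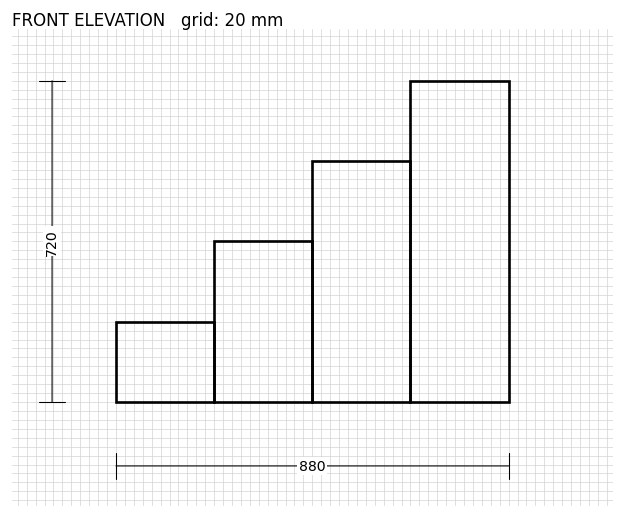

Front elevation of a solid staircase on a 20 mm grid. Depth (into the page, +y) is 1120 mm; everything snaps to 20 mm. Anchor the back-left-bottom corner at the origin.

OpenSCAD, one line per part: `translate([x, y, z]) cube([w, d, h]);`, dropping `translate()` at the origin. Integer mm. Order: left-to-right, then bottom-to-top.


cube([220, 1120, 180]);
translate([220, 0, 0]) cube([220, 1120, 360]);
translate([440, 0, 0]) cube([220, 1120, 540]);
translate([660, 0, 0]) cube([220, 1120, 720]);


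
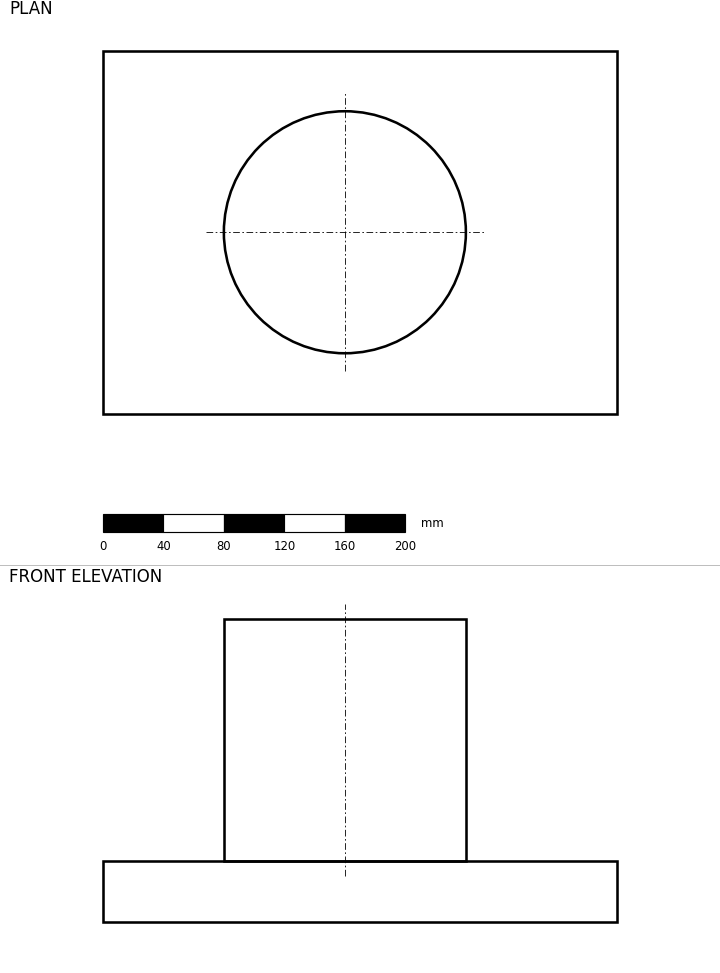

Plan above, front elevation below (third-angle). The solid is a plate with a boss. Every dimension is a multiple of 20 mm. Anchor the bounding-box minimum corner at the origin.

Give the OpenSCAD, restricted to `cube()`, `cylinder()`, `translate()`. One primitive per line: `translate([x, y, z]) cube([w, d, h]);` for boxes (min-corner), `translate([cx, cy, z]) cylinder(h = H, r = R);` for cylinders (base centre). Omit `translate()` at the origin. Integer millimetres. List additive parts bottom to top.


cube([340, 240, 40]);
translate([160, 120, 40]) cylinder(h = 160, r = 80);


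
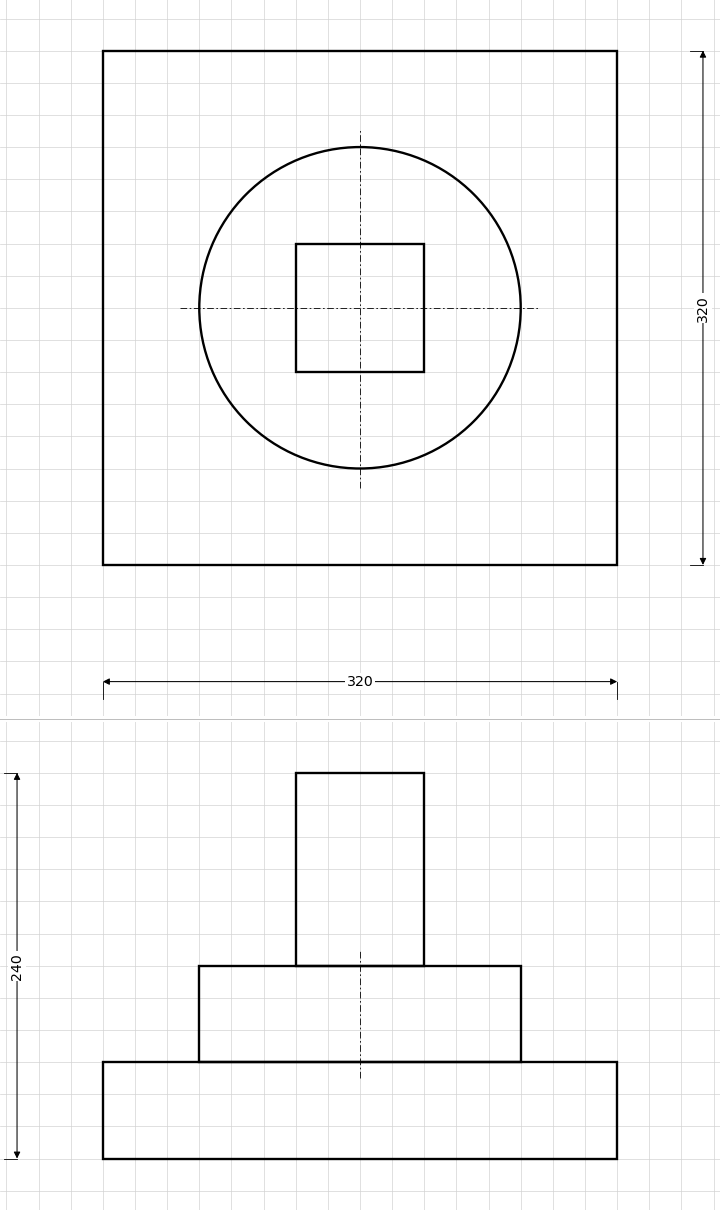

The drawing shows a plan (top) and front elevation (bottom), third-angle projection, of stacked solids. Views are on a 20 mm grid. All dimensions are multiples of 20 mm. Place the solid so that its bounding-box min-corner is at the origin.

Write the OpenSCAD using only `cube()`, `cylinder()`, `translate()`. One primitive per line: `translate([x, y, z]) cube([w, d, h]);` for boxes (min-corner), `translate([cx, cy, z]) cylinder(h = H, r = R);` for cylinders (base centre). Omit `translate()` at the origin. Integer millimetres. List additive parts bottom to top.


cube([320, 320, 60]);
translate([160, 160, 60]) cylinder(h = 60, r = 100);
translate([120, 120, 120]) cube([80, 80, 120]);
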